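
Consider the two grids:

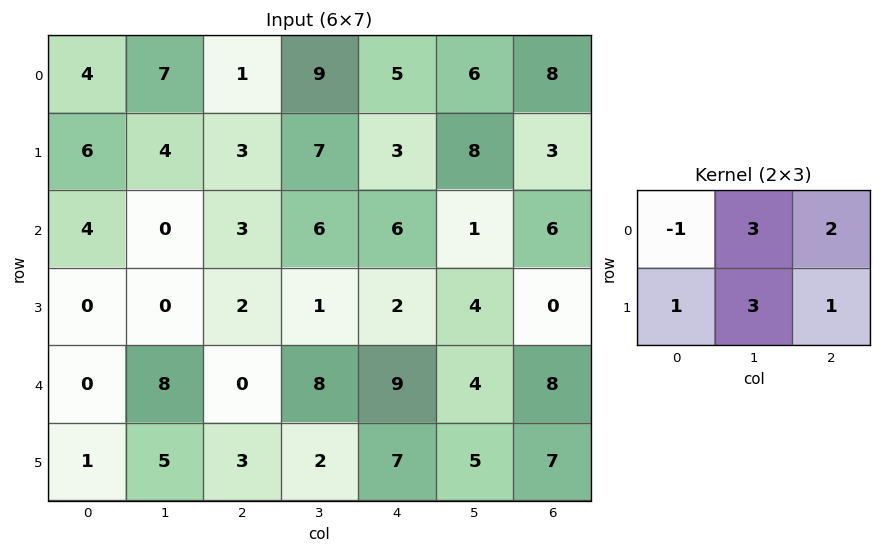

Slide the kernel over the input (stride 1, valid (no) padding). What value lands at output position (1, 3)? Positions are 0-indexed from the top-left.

43

The receptive field on the input at this output position is [7 3 8 / 6 6 1]. Elementwise product with the kernel and sum: 7·-1 + 3·3 + 8·2 + 6·1 + 6·3 + 1·1.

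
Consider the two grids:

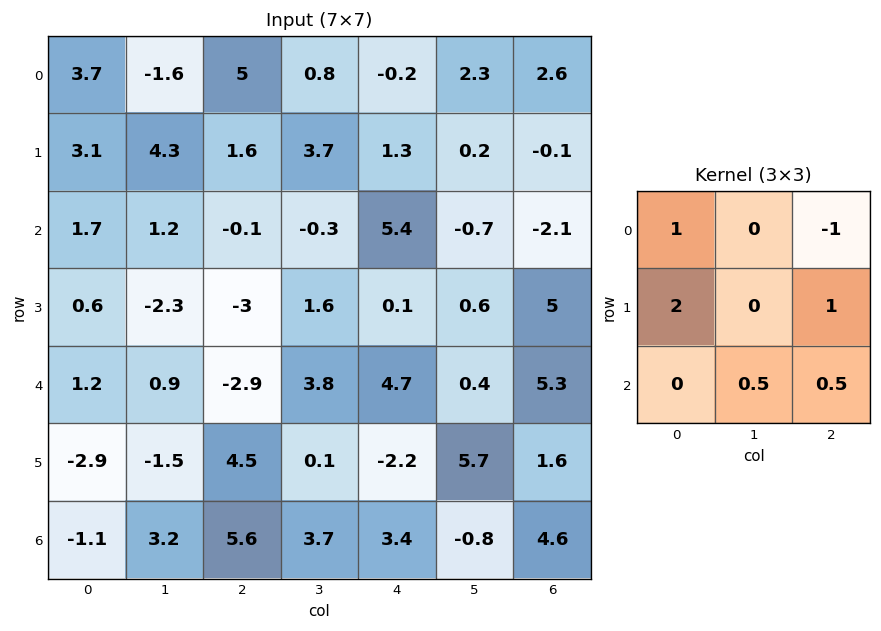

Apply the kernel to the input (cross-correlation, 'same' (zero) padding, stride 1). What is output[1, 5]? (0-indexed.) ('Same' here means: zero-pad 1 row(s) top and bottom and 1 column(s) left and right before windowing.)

-1.7

The receptive field on the zero-padded input at this output position is [-0.2 2.3 2.6 / 1.3 0.2 -0.1 / 5.4 -0.7 -2.1]. Elementwise product with the kernel and sum: -0.2·1 + 2.6·-1 + 1.3·2 + -0.1·1 + -0.7·0.5 + -2.1·0.5.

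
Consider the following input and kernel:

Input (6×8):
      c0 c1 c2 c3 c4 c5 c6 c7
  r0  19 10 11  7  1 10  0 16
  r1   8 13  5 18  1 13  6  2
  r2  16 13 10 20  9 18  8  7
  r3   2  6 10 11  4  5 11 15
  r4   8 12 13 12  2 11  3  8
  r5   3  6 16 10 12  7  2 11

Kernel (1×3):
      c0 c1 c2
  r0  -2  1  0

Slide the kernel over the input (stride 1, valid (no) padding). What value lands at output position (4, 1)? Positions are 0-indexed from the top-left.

-11

The receptive field on the input at this output position is [12 13 12]. Elementwise product with the kernel and sum: 12·-2 + 13·1.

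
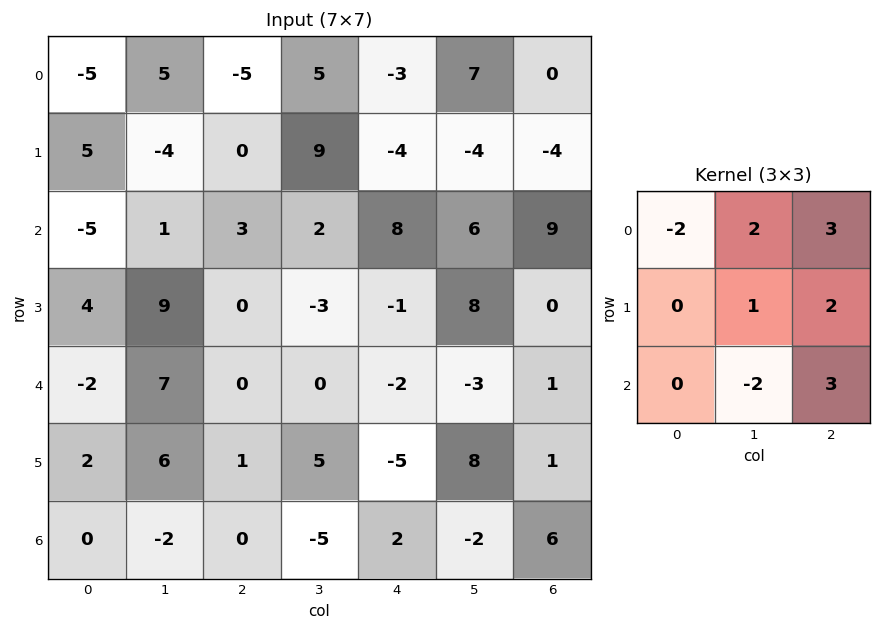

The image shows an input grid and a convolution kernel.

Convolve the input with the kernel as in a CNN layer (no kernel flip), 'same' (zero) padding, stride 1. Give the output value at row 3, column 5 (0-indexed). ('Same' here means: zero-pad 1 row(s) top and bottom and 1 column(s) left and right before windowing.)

40

The receptive field on the zero-padded input at this output position is [8 6 9 / -1 8 0 / -2 -3 1]. Elementwise product with the kernel and sum: 8·-2 + 6·2 + 9·3 + 8·1 + 0·2 + -3·-2 + 1·3.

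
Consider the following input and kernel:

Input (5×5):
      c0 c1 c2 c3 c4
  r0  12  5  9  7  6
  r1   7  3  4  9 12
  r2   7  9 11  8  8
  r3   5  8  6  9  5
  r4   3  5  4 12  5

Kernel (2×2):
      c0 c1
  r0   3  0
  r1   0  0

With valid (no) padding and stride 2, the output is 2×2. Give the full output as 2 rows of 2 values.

Output[0,0]: The receptive field on the input at this output position is [12 5 / 7 3]. Elementwise product with the kernel and sum: 12·3.
Output[0,1]: The receptive field on the input at this output position is [9 7 / 4 9]. Elementwise product with the kernel and sum: 9·3.

36 27
21 33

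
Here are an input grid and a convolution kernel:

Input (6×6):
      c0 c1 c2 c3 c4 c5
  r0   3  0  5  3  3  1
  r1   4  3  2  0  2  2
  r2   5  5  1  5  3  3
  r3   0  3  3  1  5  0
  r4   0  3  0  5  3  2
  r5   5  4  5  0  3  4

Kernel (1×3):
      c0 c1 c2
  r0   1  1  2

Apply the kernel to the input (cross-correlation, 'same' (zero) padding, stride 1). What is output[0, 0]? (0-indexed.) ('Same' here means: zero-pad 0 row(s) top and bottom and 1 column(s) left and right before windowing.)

The receptive field on the zero-padded input at this output position is [0 3 0]. Elementwise product with the kernel and sum: 0·1 + 3·1 + 0·2.

3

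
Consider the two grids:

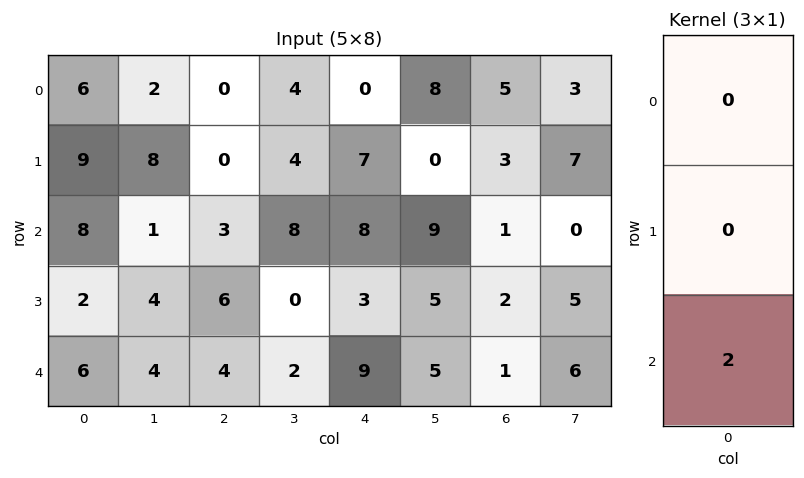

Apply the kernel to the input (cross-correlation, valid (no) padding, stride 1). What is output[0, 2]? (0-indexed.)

6

The receptive field on the input at this output position is [0 / 0 / 3]. Elementwise product with the kernel and sum: 3·2.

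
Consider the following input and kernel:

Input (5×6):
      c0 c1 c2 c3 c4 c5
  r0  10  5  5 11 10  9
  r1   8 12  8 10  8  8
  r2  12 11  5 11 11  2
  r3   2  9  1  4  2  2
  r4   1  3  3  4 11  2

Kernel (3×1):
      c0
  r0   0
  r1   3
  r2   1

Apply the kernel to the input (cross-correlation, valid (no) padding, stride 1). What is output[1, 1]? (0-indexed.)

The receptive field on the input at this output position is [12 / 11 / 9]. Elementwise product with the kernel and sum: 11·3 + 9·1.

42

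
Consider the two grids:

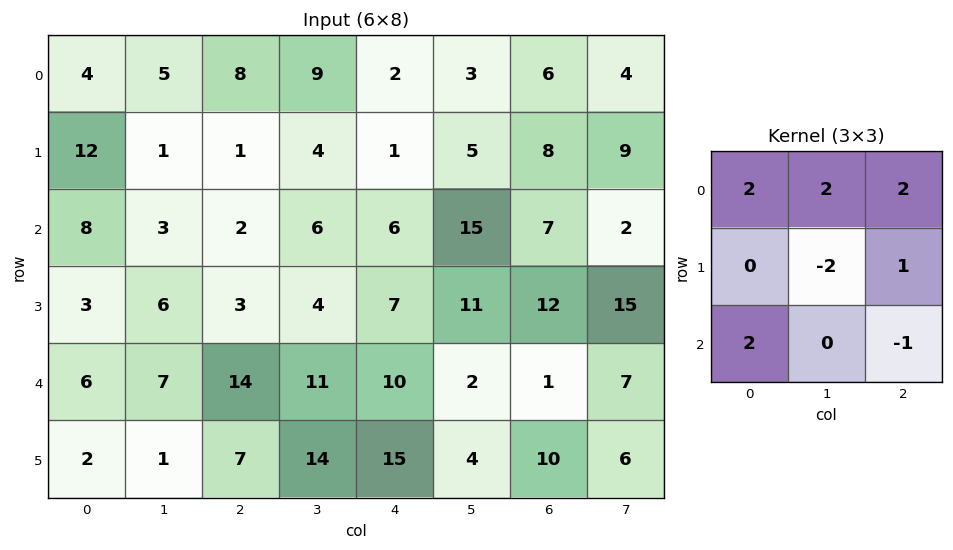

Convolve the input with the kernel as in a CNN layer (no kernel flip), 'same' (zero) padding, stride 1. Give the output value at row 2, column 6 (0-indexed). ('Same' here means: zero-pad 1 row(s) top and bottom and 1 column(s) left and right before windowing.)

The receptive field on the zero-padded input at this output position is [5 8 9 / 15 7 2 / 11 12 15]. Elementwise product with the kernel and sum: 5·2 + 8·2 + 9·2 + 7·-2 + 2·1 + 11·2 + 15·-1.

39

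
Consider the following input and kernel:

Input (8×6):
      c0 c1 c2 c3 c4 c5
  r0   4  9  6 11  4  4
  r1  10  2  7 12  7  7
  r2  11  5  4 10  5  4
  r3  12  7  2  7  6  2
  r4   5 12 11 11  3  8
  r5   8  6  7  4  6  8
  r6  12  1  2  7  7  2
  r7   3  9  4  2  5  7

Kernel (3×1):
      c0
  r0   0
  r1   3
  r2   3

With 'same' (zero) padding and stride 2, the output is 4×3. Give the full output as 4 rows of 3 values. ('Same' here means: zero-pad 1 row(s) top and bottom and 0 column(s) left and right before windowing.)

42 39 33
69 18 33
39 54 27
45 18 36

Output[0,0]: The receptive field on the zero-padded input at this output position is [0 / 4 / 10]. Elementwise product with the kernel and sum: 4·3 + 10·3.
Output[0,1]: The receptive field on the zero-padded input at this output position is [0 / 6 / 7]. Elementwise product with the kernel and sum: 6·3 + 7·3.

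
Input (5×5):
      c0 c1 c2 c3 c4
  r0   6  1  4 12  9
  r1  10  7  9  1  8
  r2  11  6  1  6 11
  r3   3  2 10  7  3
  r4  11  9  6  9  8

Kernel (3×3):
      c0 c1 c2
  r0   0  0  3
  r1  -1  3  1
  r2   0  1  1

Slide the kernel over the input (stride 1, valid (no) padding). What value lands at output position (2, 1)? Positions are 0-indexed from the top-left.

The receptive field on the input at this output position is [6 1 6 / 2 10 7 / 9 6 9]. Elementwise product with the kernel and sum: 6·3 + 2·-1 + 10·3 + 7·1 + 6·1 + 9·1.

68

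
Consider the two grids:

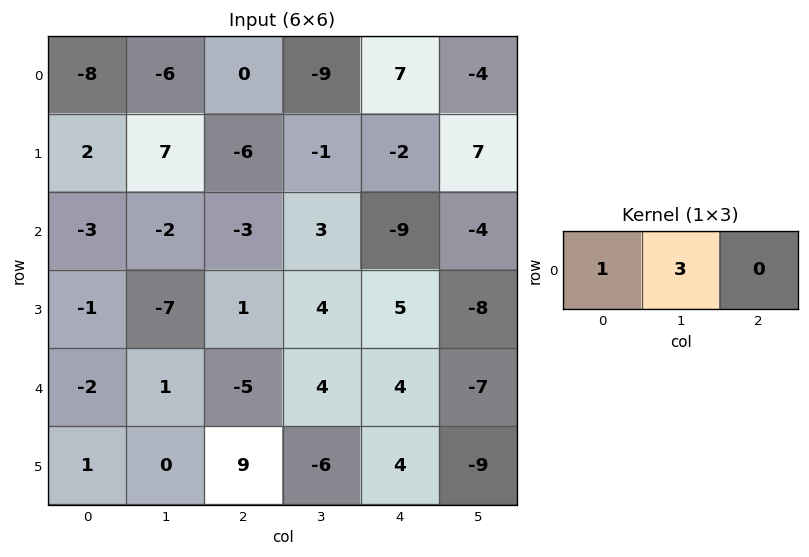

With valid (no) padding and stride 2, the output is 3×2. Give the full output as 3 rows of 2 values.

-26 -27
-9 6
1 7

Output[0,0]: The receptive field on the input at this output position is [-8 -6 0]. Elementwise product with the kernel and sum: -8·1 + -6·3.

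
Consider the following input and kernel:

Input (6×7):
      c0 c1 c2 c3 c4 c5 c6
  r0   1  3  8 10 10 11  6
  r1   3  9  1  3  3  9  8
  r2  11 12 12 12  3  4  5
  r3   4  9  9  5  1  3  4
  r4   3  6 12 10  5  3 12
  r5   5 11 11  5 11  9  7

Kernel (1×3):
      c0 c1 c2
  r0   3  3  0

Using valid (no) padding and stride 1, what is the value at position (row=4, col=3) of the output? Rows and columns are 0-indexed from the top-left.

The receptive field on the input at this output position is [10 5 3]. Elementwise product with the kernel and sum: 10·3 + 5·3.

45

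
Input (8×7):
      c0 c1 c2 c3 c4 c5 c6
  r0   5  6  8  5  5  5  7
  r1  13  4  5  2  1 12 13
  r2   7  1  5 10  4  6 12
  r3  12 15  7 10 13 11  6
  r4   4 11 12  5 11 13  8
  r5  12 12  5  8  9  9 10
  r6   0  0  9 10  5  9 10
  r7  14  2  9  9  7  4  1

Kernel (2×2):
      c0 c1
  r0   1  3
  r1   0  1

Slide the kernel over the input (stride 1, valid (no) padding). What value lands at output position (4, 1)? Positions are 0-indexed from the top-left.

The receptive field on the input at this output position is [11 12 / 12 5]. Elementwise product with the kernel and sum: 11·1 + 12·3 + 5·1.

52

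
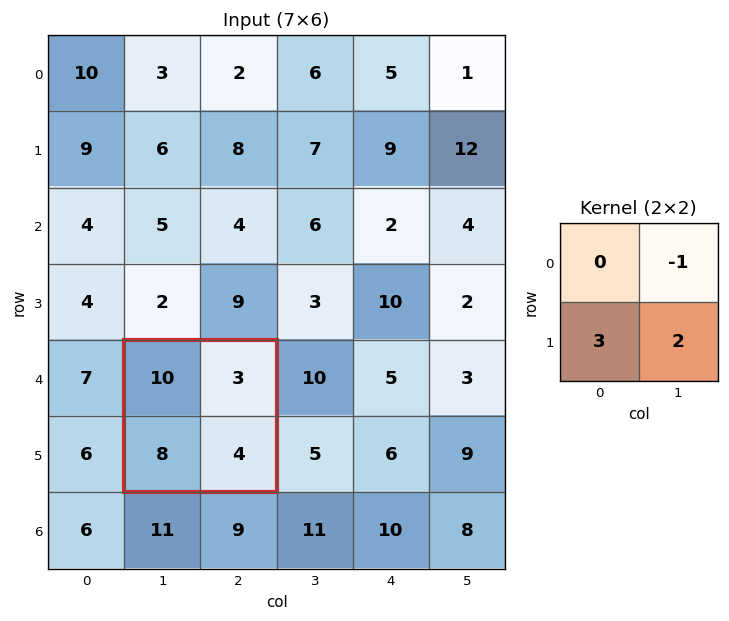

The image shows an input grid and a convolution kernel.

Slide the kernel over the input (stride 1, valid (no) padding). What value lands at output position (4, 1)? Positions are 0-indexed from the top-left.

The receptive field on the input at this output position is [10 3 / 8 4]. Elementwise product with the kernel and sum: 3·-1 + 8·3 + 4·2.

29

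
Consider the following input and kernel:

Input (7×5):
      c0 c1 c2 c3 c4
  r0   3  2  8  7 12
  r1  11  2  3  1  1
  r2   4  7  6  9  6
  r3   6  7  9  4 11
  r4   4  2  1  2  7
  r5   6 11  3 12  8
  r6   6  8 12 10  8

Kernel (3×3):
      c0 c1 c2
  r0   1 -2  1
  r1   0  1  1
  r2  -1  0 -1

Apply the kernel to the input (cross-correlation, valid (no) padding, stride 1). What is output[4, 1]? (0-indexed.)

The receptive field on the input at this output position is [2 1 2 / 11 3 12 / 8 12 10]. Elementwise product with the kernel and sum: 2·1 + 1·-2 + 2·1 + 3·1 + 12·1 + 8·-1 + 10·-1.

-1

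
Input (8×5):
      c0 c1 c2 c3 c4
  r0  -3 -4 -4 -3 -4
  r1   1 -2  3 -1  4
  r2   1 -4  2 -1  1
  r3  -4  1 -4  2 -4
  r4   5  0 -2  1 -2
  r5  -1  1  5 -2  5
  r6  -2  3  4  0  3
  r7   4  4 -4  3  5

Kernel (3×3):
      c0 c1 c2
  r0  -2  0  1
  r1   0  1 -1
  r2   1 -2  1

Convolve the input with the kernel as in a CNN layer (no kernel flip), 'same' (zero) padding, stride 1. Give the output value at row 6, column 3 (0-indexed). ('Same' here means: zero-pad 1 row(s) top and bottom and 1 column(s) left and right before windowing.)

The receptive field on the zero-padded input at this output position is [5 -2 5 / 4 0 3 / -4 3 5]. Elementwise product with the kernel and sum: 5·-2 + 5·1 + 0·1 + 3·-1 + -4·1 + 3·-2 + 5·1.

-13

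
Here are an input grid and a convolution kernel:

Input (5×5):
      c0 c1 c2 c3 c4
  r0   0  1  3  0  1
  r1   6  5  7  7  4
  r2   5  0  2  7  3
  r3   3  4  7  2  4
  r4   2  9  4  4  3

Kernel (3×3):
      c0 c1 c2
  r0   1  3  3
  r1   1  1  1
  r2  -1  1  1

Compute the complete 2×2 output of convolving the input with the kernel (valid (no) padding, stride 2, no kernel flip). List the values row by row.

27 32
36 48

Output[0,0]: The receptive field on the input at this output position is [0 1 3 / 6 5 7 / 5 0 2]. Elementwise product with the kernel and sum: 0·1 + 1·3 + 3·3 + 6·1 + 5·1 + 7·1 + 5·-1 + 0·1 + 2·1.
Output[0,1]: The receptive field on the input at this output position is [3 0 1 / 7 7 4 / 2 7 3]. Elementwise product with the kernel and sum: 3·1 + 0·3 + 1·3 + 7·1 + 7·1 + 4·1 + 2·-1 + 7·1 + 3·1.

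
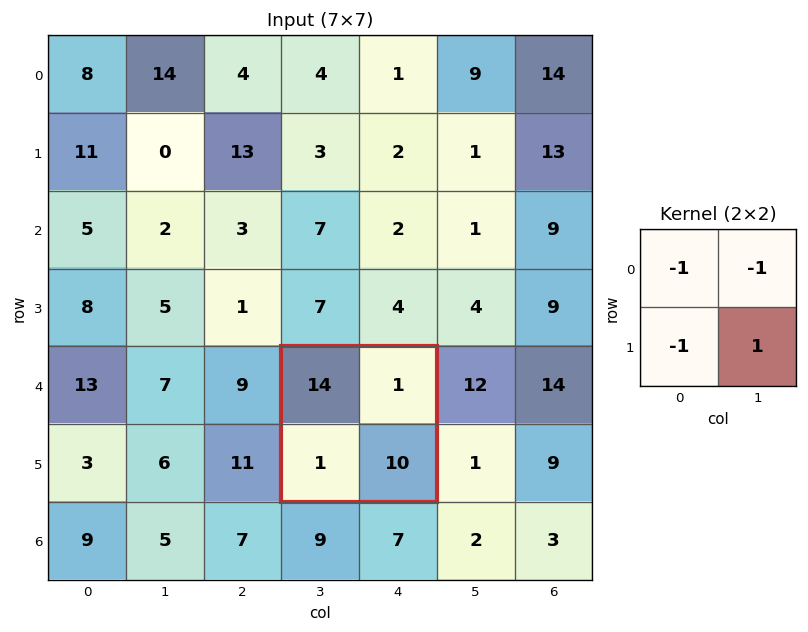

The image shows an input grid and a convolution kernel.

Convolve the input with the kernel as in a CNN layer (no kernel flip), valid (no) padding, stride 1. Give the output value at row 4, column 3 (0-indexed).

-6

The receptive field on the input at this output position is [14 1 / 1 10]. Elementwise product with the kernel and sum: 14·-1 + 1·-1 + 1·-1 + 10·1.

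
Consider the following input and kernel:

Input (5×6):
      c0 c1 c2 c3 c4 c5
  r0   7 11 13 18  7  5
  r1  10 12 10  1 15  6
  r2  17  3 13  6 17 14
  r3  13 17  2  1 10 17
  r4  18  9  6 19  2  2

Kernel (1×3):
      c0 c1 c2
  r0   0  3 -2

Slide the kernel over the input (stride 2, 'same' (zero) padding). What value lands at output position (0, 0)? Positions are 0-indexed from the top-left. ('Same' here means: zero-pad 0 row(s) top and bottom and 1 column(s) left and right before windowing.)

The receptive field on the zero-padded input at this output position is [0 7 11]. Elementwise product with the kernel and sum: 7·3 + 11·-2.

-1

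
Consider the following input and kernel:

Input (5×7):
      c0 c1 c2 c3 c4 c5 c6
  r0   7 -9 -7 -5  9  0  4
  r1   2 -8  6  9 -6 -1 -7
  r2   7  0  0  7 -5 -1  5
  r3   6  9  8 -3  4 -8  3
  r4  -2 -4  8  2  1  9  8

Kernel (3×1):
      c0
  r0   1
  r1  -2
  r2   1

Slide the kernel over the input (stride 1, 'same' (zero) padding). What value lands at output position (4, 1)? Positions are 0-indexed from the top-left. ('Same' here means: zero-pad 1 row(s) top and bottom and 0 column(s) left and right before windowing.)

17

The receptive field on the zero-padded input at this output position is [9 / -4 / 0]. Elementwise product with the kernel and sum: 9·1 + -4·-2 + 0·1.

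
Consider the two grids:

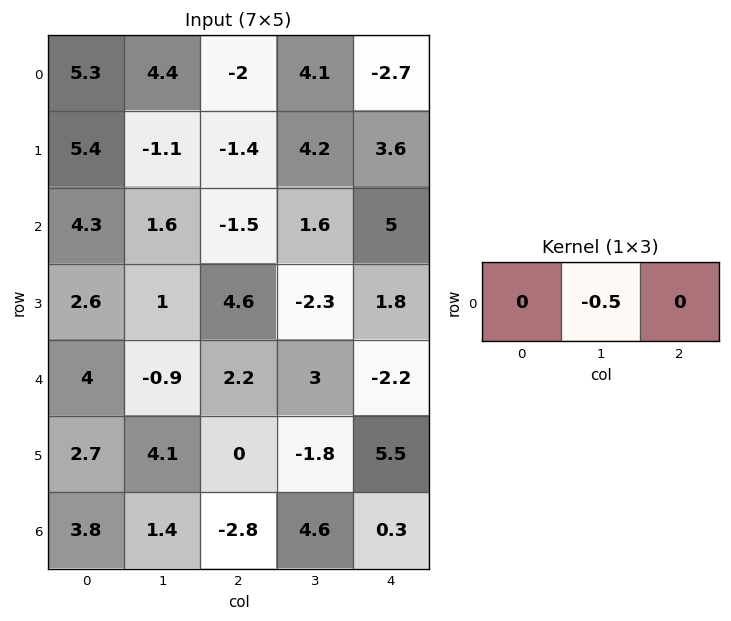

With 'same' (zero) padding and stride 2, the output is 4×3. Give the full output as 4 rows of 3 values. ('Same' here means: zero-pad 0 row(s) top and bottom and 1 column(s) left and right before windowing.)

Output[0,0]: The receptive field on the zero-padded input at this output position is [0 5.3 4.4]. Elementwise product with the kernel and sum: 5.3·-0.5.
Output[0,1]: The receptive field on the zero-padded input at this output position is [4.4 -2 4.1]. Elementwise product with the kernel and sum: -2·-0.5.

-2.65 1 1.35
-2.15 0.75 -2.5
-2 -1.1 1.1
-1.9 1.4 -0.15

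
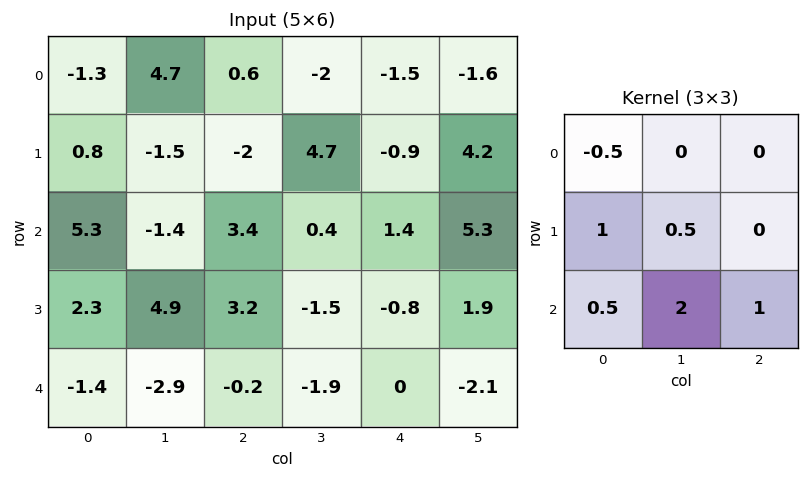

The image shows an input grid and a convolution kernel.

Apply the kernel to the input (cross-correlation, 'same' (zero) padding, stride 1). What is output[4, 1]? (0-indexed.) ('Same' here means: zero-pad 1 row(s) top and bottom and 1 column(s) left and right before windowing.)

-4

The receptive field on the zero-padded input at this output position is [2.3 4.9 3.2 / -1.4 -2.9 -0.2 / 0 0 0]. Elementwise product with the kernel and sum: 2.3·-0.5 + -1.4·1 + -2.9·0.5 + 0·0.5 + 0·2 + 0·1.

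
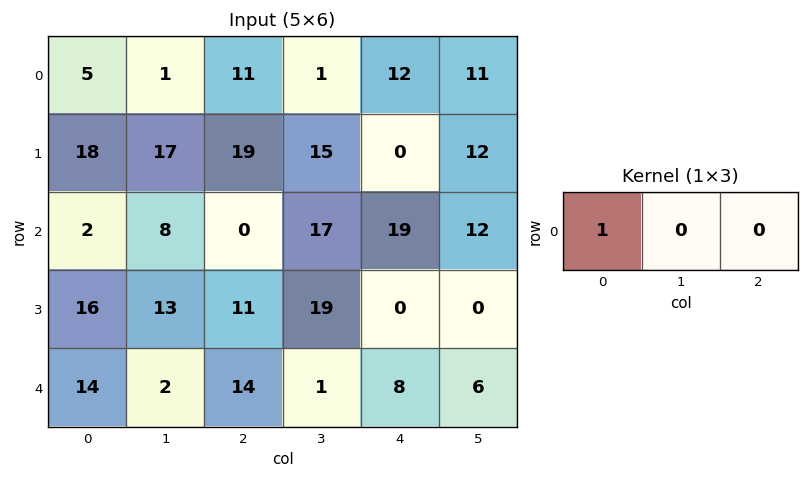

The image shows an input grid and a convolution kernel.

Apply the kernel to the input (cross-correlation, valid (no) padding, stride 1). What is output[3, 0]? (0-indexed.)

16

The receptive field on the input at this output position is [16 13 11]. Elementwise product with the kernel and sum: 16·1.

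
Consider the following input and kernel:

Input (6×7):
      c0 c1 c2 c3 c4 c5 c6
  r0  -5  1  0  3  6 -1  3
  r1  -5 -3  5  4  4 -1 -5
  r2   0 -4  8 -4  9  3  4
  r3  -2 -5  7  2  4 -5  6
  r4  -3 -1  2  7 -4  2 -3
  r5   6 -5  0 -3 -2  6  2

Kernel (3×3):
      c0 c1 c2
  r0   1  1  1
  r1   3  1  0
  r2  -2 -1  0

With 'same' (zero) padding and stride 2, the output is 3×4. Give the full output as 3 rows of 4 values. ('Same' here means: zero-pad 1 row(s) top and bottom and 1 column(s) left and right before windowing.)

0 4 3 7
-6 5 -4 11
-16 13 26 -10

Output[0,0]: The receptive field on the zero-padded input at this output position is [0 0 0 / 0 -5 1 / 0 -5 -3]. Elementwise product with the kernel and sum: 0·1 + 0·1 + 0·1 + 0·3 + -5·1 + 0·-2 + -5·-1.
Output[0,1]: The receptive field on the zero-padded input at this output position is [0 0 0 / 1 0 3 / -3 5 4]. Elementwise product with the kernel and sum: 0·1 + 0·1 + 0·1 + 1·3 + 0·1 + -3·-2 + 5·-1.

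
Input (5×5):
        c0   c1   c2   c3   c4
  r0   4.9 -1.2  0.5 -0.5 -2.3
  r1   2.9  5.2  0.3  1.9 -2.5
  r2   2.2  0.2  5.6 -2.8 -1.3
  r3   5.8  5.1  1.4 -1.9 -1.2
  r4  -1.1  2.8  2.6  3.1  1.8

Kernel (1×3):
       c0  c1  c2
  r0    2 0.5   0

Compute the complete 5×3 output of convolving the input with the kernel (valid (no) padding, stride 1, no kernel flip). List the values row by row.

Output[0,0]: The receptive field on the input at this output position is [4.9 -1.2 0.5]. Elementwise product with the kernel and sum: 4.9·2 + -1.2·0.5.

9.2 -2.15 0.75
8.4 10.55 1.55
4.5 3.2 9.8
14.15 10.9 1.85
-0.8 6.9 6.75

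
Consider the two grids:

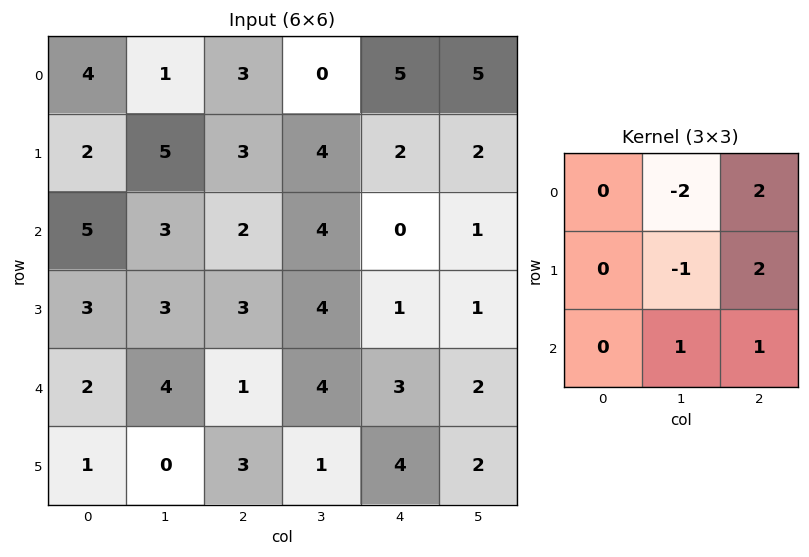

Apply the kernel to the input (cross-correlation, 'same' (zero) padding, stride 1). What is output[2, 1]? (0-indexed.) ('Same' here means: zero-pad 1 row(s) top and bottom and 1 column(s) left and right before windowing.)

3

The receptive field on the zero-padded input at this output position is [2 5 3 / 5 3 2 / 3 3 3]. Elementwise product with the kernel and sum: 5·-2 + 3·2 + 3·-1 + 2·2 + 3·1 + 3·1.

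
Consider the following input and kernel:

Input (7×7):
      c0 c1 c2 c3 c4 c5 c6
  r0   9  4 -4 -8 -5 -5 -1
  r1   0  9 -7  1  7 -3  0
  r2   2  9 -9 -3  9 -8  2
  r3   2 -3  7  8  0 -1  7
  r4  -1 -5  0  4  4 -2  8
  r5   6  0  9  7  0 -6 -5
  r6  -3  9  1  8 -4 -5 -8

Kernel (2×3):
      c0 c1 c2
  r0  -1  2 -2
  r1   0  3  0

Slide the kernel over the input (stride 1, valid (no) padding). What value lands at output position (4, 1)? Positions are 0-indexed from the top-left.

The receptive field on the input at this output position is [-5 0 4 / 0 9 7]. Elementwise product with the kernel and sum: -5·-1 + 0·2 + 4·-2 + 9·3.

24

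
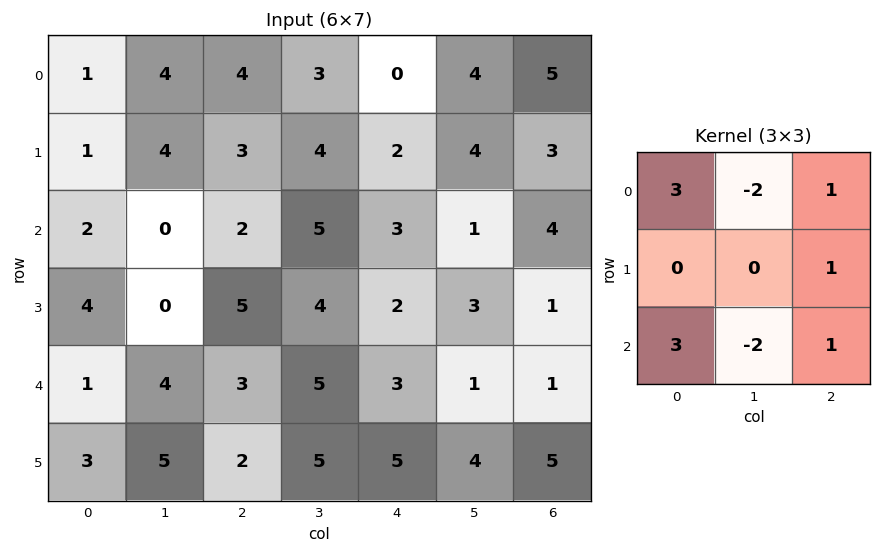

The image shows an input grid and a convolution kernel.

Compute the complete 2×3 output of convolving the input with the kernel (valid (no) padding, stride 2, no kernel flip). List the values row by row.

10 7 11
11 3 20

Output[0,0]: The receptive field on the input at this output position is [1 4 4 / 1 4 3 / 2 0 2]. Elementwise product with the kernel and sum: 1·3 + 4·-2 + 4·1 + 3·1 + 2·3 + 0·-2 + 2·1.
Output[0,1]: The receptive field on the input at this output position is [4 3 0 / 3 4 2 / 2 5 3]. Elementwise product with the kernel and sum: 4·3 + 3·-2 + 0·1 + 2·1 + 2·3 + 5·-2 + 3·1.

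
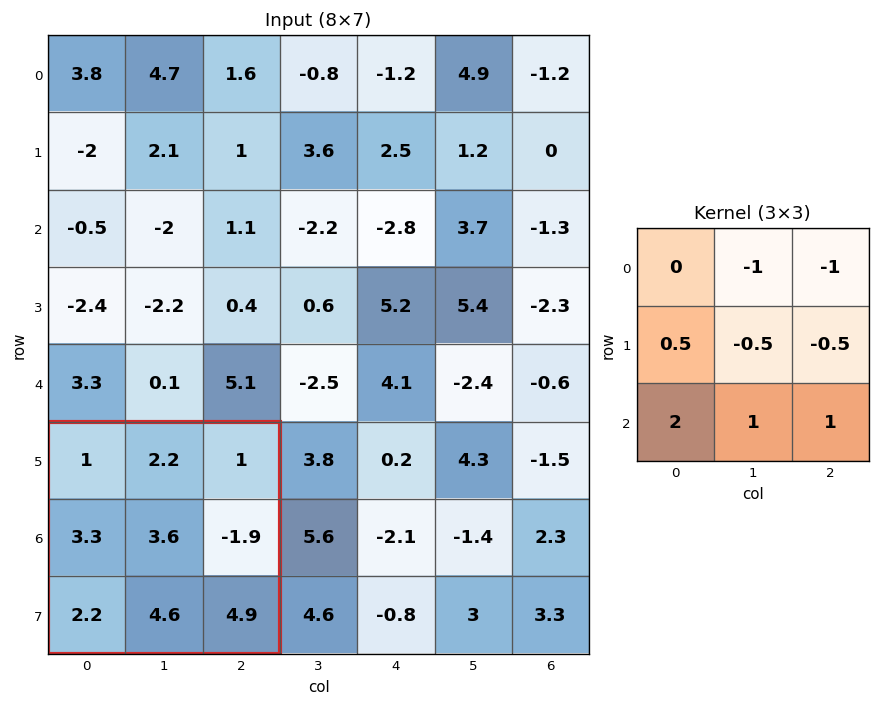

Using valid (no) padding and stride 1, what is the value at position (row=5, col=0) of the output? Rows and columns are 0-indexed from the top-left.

11.5

The receptive field on the input at this output position is [1 2.2 1 / 3.3 3.6 -1.9 / 2.2 4.6 4.9]. Elementwise product with the kernel and sum: 2.2·-1 + 1·-1 + 3.3·0.5 + 3.6·-0.5 + -1.9·-0.5 + 2.2·2 + 4.6·1 + 4.9·1.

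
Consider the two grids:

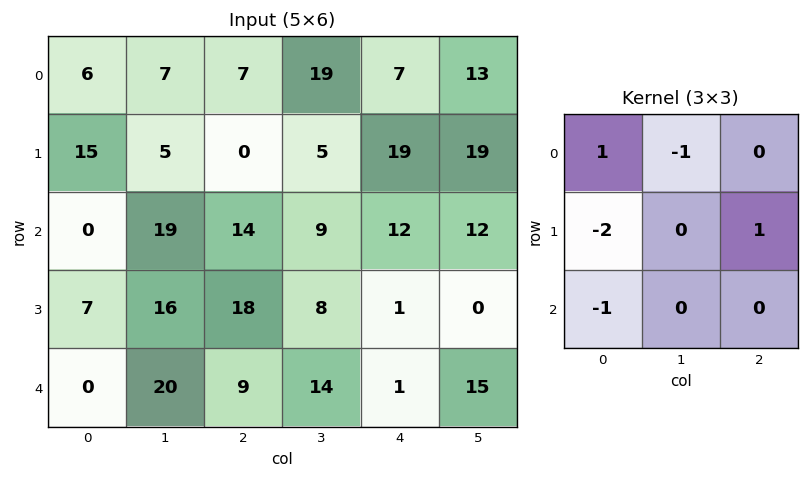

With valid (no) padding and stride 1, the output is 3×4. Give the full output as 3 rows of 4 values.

-31 -24 -7 12
17 -40 -39 -28
-15 -39 -39 -33

Output[0,0]: The receptive field on the input at this output position is [6 7 7 / 15 5 0 / 0 19 14]. Elementwise product with the kernel and sum: 6·1 + 7·-1 + 15·-2 + 0·1 + 0·-1.
Output[0,1]: The receptive field on the input at this output position is [7 7 19 / 5 0 5 / 19 14 9]. Elementwise product with the kernel and sum: 7·1 + 7·-1 + 5·-2 + 5·1 + 19·-1.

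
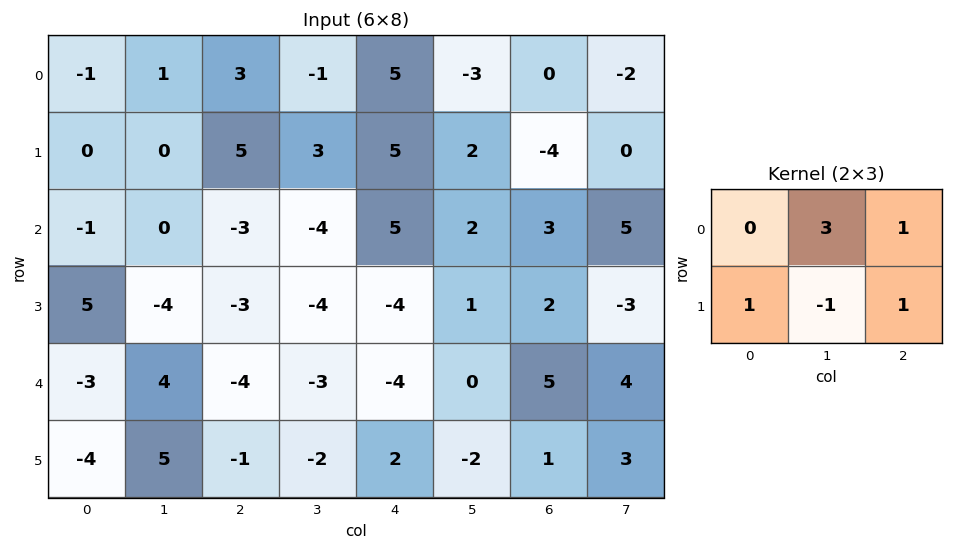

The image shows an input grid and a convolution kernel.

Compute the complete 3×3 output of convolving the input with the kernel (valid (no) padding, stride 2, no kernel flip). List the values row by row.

Output[0,0]: The receptive field on the input at this output position is [-1 1 3 / 0 0 5]. Elementwise product with the kernel and sum: 1·3 + 3·1 + 0·1 + 0·-1 + 5·1.

11 9 -10
3 -10 6
-2 -10 10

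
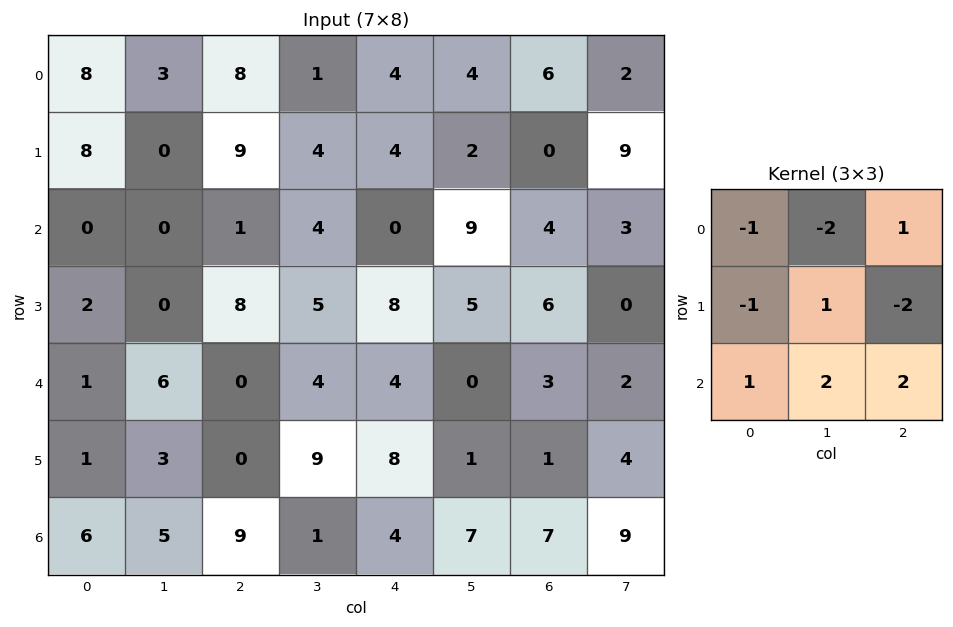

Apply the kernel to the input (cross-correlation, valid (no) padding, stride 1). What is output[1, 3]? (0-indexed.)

The receptive field on the input at this output position is [4 4 2 / 4 0 9 / 5 8 5]. Elementwise product with the kernel and sum: 4·-1 + 4·-2 + 2·1 + 4·-1 + 0·1 + 9·-2 + 5·1 + 8·2 + 5·2.

-1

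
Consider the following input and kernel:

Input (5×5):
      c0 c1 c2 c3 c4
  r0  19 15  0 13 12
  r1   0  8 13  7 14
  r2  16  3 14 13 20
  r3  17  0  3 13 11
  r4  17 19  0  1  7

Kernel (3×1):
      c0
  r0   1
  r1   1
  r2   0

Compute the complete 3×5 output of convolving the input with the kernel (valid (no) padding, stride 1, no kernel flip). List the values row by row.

19 23 13 20 26
16 11 27 20 34
33 3 17 26 31

Output[0,0]: The receptive field on the input at this output position is [19 / 0 / 16]. Elementwise product with the kernel and sum: 19·1 + 0·1.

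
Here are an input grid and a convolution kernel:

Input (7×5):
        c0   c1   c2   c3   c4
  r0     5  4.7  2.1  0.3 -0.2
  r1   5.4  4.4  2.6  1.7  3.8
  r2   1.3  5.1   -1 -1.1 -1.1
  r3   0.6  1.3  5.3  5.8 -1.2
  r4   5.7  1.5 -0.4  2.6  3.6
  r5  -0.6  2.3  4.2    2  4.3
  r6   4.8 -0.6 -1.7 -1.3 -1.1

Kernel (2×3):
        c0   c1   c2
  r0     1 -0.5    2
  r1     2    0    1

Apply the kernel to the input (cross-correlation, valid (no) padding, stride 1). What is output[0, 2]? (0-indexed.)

10.55

The receptive field on the input at this output position is [2.1 0.3 -0.2 / 2.6 1.7 3.8]. Elementwise product with the kernel and sum: 2.1·1 + 0.3·-0.5 + -0.2·2 + 2.6·2 + 3.8·1.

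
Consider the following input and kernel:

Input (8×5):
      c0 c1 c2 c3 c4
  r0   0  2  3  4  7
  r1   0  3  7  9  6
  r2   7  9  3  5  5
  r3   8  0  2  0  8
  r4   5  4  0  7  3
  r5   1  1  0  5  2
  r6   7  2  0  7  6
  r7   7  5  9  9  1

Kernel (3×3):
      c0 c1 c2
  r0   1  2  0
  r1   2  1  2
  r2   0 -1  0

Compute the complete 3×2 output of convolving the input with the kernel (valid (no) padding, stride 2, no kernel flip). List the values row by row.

12 41
41 26
14 16

Output[0,0]: The receptive field on the input at this output position is [0 2 3 / 0 3 7 / 7 9 3]. Elementwise product with the kernel and sum: 0·1 + 2·2 + 0·2 + 3·1 + 7·2 + 9·-1.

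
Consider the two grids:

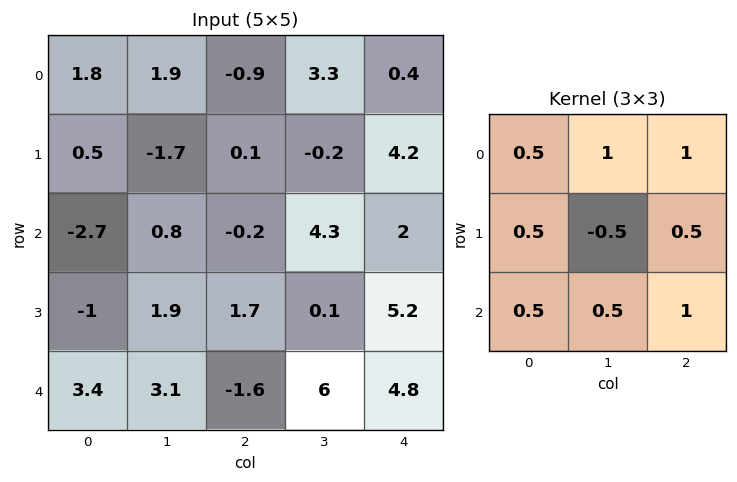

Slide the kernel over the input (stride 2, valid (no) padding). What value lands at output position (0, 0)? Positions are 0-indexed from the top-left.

1.9

The receptive field on the input at this output position is [1.8 1.9 -0.9 / 0.5 -1.7 0.1 / -2.7 0.8 -0.2]. Elementwise product with the kernel and sum: 1.8·0.5 + 1.9·1 + -0.9·1 + 0.5·0.5 + -1.7·-0.5 + 0.1·0.5 + -2.7·0.5 + 0.8·0.5 + -0.2·1.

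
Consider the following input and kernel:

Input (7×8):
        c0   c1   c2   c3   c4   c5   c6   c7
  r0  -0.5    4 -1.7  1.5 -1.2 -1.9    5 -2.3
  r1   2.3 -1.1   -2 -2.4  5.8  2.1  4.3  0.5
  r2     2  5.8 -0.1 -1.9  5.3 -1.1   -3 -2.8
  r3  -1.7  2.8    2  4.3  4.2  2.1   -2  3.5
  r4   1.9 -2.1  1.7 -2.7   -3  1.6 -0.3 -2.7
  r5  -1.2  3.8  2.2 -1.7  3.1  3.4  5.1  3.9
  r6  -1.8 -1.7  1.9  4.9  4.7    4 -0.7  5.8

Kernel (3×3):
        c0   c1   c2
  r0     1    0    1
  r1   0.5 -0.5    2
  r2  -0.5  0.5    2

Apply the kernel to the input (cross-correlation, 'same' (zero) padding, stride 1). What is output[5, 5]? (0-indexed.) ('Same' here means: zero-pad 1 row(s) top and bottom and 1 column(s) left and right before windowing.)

5

The receptive field on the zero-padded input at this output position is [-3 1.6 -0.3 / 3.1 3.4 5.1 / 4.7 4 -0.7]. Elementwise product with the kernel and sum: -3·1 + -0.3·1 + 3.1·0.5 + 3.4·-0.5 + 5.1·2 + 4.7·-0.5 + 4·0.5 + -0.7·2.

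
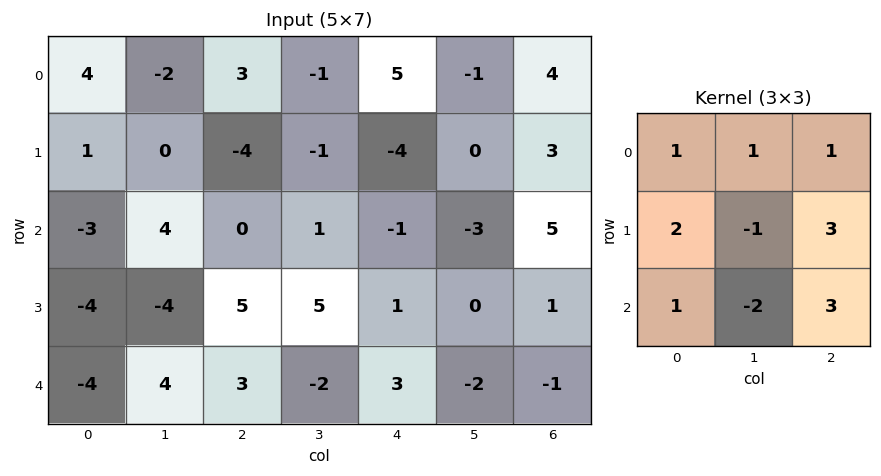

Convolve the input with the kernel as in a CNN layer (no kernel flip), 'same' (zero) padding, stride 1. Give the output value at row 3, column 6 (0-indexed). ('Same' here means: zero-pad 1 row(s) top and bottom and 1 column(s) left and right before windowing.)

The receptive field on the zero-padded input at this output position is [-3 5 0 / 0 1 0 / -2 -1 0]. Elementwise product with the kernel and sum: -3·1 + 5·1 + 0·1 + 0·2 + 1·-1 + 0·3 + -2·1 + -1·-2 + 0·3.

1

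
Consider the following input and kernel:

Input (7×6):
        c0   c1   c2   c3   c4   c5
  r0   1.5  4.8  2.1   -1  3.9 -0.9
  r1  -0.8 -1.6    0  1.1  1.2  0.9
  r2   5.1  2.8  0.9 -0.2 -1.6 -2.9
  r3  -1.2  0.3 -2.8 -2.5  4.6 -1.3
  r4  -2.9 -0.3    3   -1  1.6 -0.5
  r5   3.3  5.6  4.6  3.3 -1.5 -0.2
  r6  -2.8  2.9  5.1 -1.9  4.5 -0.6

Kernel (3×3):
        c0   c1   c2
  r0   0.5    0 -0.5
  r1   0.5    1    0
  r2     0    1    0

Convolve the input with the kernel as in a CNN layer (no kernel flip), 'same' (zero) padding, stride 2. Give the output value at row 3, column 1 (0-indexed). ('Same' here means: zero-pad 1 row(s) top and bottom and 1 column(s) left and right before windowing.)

The receptive field on the zero-padded input at this output position is [5.6 4.6 3.3 / 2.9 5.1 -1.9 / 0 0 0]. Elementwise product with the kernel and sum: 5.6·0.5 + 3.3·-0.5 + 2.9·0.5 + 5.1·1 + 0·1.

7.7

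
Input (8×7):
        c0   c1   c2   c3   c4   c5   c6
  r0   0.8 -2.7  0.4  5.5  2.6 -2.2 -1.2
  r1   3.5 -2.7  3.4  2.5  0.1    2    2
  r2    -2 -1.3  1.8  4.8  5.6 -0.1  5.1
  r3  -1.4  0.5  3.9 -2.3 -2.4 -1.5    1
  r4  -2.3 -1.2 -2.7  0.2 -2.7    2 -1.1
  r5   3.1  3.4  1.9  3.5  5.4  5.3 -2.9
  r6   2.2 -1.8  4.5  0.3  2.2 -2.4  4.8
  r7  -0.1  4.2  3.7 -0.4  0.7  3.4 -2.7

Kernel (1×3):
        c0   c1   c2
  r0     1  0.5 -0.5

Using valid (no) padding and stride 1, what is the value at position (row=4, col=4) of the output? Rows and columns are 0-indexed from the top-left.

The receptive field on the input at this output position is [-2.7 2 -1.1]. Elementwise product with the kernel and sum: -2.7·1 + 2·0.5 + -1.1·-0.5.

-1.15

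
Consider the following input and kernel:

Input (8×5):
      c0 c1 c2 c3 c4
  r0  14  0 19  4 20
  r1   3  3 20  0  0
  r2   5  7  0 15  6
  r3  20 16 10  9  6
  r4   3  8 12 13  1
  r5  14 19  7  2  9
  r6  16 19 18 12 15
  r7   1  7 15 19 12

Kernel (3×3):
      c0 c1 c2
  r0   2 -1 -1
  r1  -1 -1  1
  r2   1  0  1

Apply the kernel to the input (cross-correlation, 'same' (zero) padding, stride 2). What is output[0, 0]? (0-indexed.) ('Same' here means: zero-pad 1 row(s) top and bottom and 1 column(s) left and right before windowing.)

-11

The receptive field on the zero-padded input at this output position is [0 0 0 / 0 14 0 / 0 3 3]. Elementwise product with the kernel and sum: 0·2 + 0·-1 + 0·-1 + 0·-1 + 14·-1 + 0·1 + 0·1 + 3·1.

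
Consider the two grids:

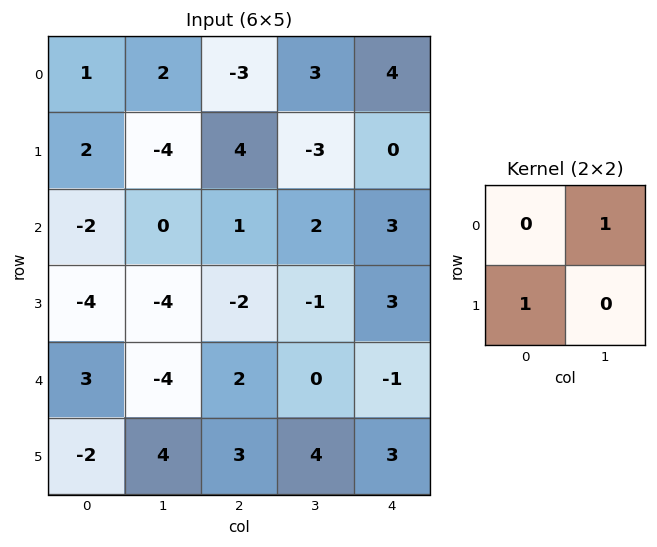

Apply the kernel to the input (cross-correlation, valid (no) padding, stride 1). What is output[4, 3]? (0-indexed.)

3

The receptive field on the input at this output position is [0 -1 / 4 3]. Elementwise product with the kernel and sum: -1·1 + 4·1.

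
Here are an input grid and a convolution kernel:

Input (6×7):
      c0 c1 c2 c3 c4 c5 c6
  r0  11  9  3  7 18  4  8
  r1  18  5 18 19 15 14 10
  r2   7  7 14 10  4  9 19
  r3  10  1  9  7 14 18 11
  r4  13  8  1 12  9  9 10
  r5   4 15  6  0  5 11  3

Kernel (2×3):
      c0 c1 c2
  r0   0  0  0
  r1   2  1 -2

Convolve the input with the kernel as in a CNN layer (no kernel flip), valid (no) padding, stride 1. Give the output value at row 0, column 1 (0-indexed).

-10

The receptive field on the input at this output position is [9 3 7 / 5 18 19]. Elementwise product with the kernel and sum: 5·2 + 18·1 + 19·-2.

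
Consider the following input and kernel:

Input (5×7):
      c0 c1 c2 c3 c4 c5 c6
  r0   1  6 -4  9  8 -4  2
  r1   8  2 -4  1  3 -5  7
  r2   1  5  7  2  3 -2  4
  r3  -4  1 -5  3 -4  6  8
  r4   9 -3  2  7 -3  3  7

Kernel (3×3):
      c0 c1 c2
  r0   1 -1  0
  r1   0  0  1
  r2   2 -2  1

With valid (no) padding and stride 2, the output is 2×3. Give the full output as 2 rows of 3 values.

-10 3 33
17 -12 8

Output[0,0]: The receptive field on the input at this output position is [1 6 -4 / 8 2 -4 / 1 5 7]. Elementwise product with the kernel and sum: 1·1 + 6·-1 + -4·1 + 1·2 + 5·-2 + 7·1.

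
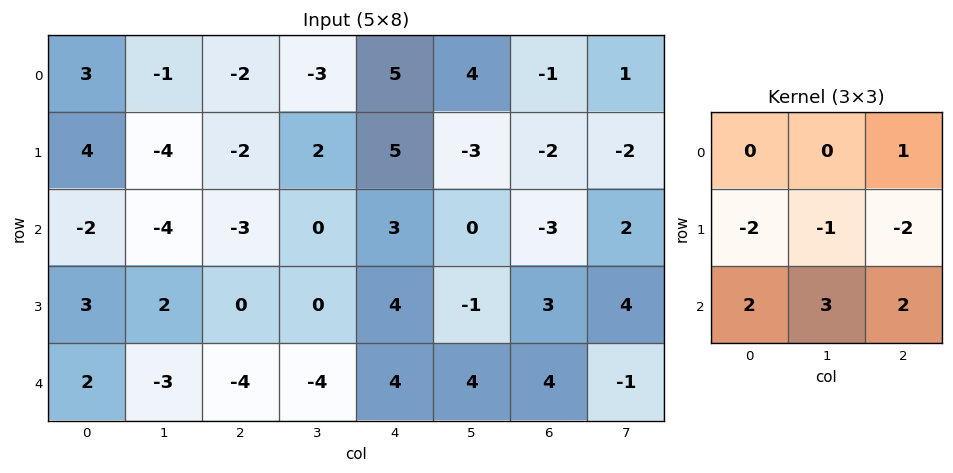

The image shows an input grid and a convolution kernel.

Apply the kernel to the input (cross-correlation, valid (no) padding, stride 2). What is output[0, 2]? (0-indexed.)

-4

The receptive field on the input at this output position is [5 4 -1 / 5 -3 -2 / 3 0 -3]. Elementwise product with the kernel and sum: -1·1 + 5·-2 + -3·-1 + -2·-2 + 3·2 + 0·3 + -3·2.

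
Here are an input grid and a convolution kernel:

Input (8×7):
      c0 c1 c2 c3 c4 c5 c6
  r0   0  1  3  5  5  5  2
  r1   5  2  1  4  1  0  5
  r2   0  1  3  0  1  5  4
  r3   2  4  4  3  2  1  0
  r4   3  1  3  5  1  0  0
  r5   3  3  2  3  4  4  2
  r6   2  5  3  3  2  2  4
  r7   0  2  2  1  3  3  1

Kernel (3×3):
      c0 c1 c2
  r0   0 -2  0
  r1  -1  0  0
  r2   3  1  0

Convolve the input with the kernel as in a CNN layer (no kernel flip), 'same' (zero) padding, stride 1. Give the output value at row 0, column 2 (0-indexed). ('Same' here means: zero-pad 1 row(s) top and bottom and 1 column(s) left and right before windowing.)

The receptive field on the zero-padded input at this output position is [0 0 0 / 1 3 5 / 2 1 4]. Elementwise product with the kernel and sum: 0·-2 + 1·-1 + 2·3 + 1·1.

6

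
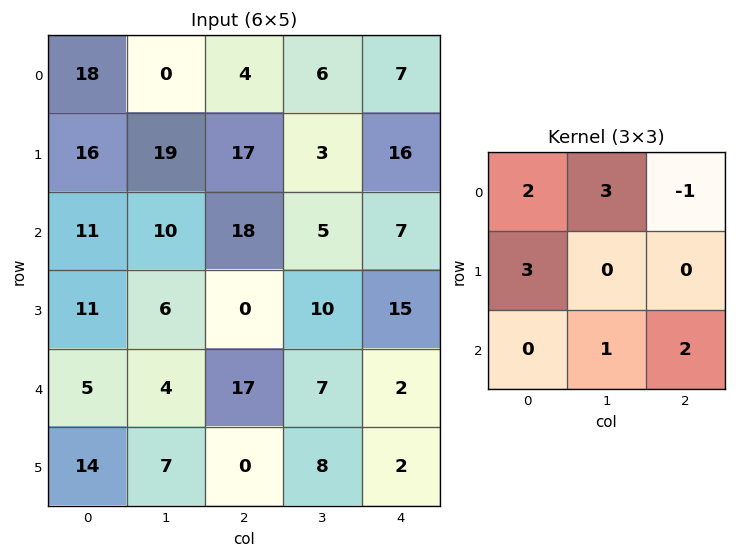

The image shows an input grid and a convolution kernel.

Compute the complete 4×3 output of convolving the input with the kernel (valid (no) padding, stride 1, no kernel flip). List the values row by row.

126 91 89
111 136 121
105 118 55
62 30 78

Output[0,0]: The receptive field on the input at this output position is [18 0 4 / 16 19 17 / 11 10 18]. Elementwise product with the kernel and sum: 18·2 + 0·3 + 4·-1 + 16·3 + 10·1 + 18·2.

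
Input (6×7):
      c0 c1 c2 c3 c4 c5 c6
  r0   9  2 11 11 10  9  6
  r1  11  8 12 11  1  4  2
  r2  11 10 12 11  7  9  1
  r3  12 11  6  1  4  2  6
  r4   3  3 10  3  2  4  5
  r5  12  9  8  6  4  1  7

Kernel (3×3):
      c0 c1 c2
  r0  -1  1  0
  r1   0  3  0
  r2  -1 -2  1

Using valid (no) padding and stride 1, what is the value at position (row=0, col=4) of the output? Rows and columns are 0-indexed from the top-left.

The receptive field on the input at this output position is [10 9 6 / 1 4 2 / 7 9 1]. Elementwise product with the kernel and sum: 10·-1 + 9·1 + 4·3 + 7·-1 + 9·-2 + 1·1.

-13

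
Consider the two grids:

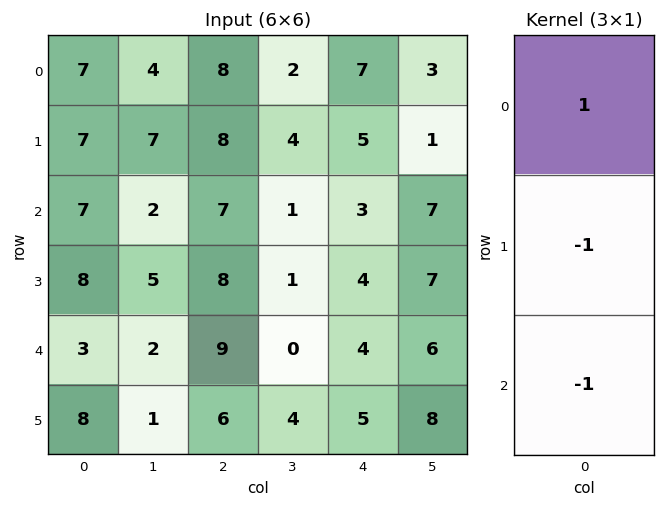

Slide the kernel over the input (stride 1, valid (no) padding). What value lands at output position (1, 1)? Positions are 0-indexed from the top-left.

0

The receptive field on the input at this output position is [7 / 2 / 5]. Elementwise product with the kernel and sum: 7·1 + 2·-1 + 5·-1.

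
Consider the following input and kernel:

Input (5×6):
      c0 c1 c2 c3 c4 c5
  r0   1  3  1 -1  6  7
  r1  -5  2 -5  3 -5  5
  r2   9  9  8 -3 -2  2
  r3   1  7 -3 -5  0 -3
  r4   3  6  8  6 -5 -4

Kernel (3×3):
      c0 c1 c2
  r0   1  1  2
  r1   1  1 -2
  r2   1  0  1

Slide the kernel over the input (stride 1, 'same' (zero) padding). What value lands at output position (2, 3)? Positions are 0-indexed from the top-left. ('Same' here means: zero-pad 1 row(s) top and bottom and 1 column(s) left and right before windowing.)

The receptive field on the zero-padded input at this output position is [-5 3 -5 / 8 -3 -2 / -3 -5 0]. Elementwise product with the kernel and sum: -5·1 + 3·1 + -5·2 + 8·1 + -3·1 + -2·-2 + -3·1 + 0·1.

-6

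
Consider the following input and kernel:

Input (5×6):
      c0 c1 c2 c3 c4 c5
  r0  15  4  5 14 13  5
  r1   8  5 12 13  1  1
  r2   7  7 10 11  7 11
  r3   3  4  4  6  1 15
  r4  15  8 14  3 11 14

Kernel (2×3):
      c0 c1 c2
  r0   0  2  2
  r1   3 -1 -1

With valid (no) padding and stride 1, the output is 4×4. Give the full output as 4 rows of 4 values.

25 28 76 73
38 50 40 19
35 44 41 38
39 27 42 16

Output[0,0]: The receptive field on the input at this output position is [15 4 5 / 8 5 12]. Elementwise product with the kernel and sum: 4·2 + 5·2 + 8·3 + 5·-1 + 12·-1.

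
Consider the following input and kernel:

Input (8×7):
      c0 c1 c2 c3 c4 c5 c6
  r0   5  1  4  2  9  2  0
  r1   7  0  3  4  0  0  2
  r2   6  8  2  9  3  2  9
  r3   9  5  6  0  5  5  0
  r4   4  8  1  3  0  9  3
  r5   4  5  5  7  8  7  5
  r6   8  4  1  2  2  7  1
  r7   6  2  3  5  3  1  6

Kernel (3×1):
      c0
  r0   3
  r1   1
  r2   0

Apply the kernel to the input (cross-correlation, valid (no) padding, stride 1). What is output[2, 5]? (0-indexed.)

The receptive field on the input at this output position is [2 / 5 / 9]. Elementwise product with the kernel and sum: 2·3 + 5·1.

11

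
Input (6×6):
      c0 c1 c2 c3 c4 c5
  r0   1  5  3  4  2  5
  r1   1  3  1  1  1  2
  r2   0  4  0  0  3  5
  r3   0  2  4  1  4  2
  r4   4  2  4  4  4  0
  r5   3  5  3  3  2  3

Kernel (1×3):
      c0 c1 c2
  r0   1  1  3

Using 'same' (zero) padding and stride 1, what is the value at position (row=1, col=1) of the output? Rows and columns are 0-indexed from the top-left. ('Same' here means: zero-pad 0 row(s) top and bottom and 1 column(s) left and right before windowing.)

The receptive field on the zero-padded input at this output position is [1 3 1]. Elementwise product with the kernel and sum: 1·1 + 3·1 + 1·3.

7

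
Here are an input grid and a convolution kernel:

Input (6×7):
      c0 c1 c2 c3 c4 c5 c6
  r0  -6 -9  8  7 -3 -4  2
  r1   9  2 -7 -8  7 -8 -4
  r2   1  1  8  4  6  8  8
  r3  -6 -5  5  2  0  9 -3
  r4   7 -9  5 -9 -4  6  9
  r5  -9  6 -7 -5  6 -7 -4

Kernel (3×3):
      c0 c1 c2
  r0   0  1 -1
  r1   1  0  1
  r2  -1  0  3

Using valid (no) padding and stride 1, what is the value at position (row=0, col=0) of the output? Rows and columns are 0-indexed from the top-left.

8

The receptive field on the input at this output position is [-6 -9 8 / 9 2 -7 / 1 1 8]. Elementwise product with the kernel and sum: -9·1 + 8·-1 + 9·1 + -7·1 + 1·-1 + 8·3.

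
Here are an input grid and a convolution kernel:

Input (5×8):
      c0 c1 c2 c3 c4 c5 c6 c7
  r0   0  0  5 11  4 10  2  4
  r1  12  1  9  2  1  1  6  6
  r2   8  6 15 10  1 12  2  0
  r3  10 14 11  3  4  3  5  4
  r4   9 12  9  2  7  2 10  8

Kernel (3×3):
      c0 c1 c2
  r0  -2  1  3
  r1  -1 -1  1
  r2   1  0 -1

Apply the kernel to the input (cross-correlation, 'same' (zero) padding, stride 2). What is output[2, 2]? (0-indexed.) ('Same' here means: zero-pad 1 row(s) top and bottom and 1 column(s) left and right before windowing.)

The receptive field on the zero-padded input at this output position is [3 4 3 / 2 7 2 / 0 0 0]. Elementwise product with the kernel and sum: 3·-2 + 4·1 + 3·3 + 2·-1 + 7·-1 + 2·1 + 0·1 + 0·-1.

0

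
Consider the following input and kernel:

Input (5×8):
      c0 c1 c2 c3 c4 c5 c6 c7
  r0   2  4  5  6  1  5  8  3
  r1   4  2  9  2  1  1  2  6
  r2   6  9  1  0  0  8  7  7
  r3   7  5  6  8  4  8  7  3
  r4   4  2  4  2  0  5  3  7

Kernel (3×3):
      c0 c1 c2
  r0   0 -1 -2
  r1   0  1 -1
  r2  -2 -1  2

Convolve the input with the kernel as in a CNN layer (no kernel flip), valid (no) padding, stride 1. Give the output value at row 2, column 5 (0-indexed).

-16

The receptive field on the input at this output position is [8 7 7 / 8 7 3 / 5 3 7]. Elementwise product with the kernel and sum: 7·-1 + 7·-2 + 7·1 + 3·-1 + 5·-2 + 3·-1 + 7·2.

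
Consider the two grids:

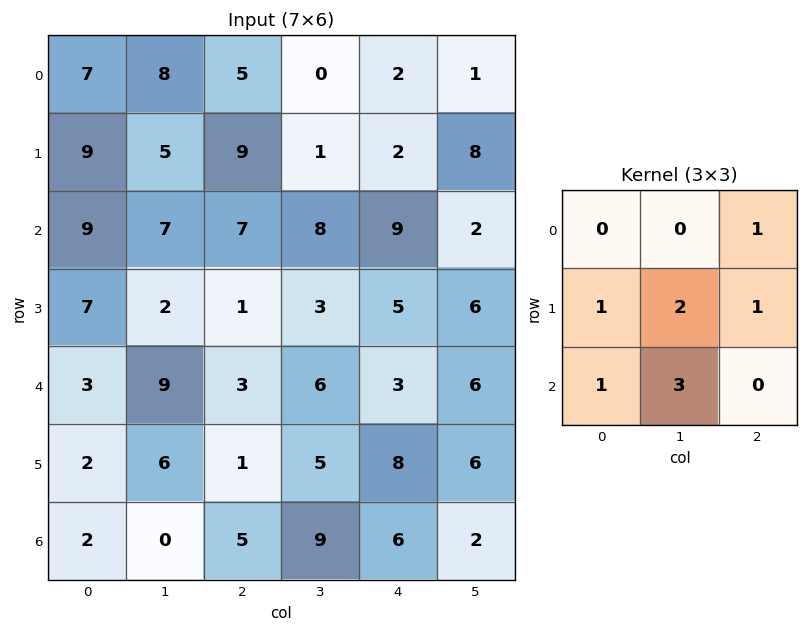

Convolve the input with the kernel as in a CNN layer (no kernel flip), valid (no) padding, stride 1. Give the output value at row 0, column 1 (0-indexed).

52

The receptive field on the input at this output position is [8 5 0 / 5 9 1 / 7 7 8]. Elementwise product with the kernel and sum: 0·1 + 5·1 + 9·2 + 1·1 + 7·1 + 7·3.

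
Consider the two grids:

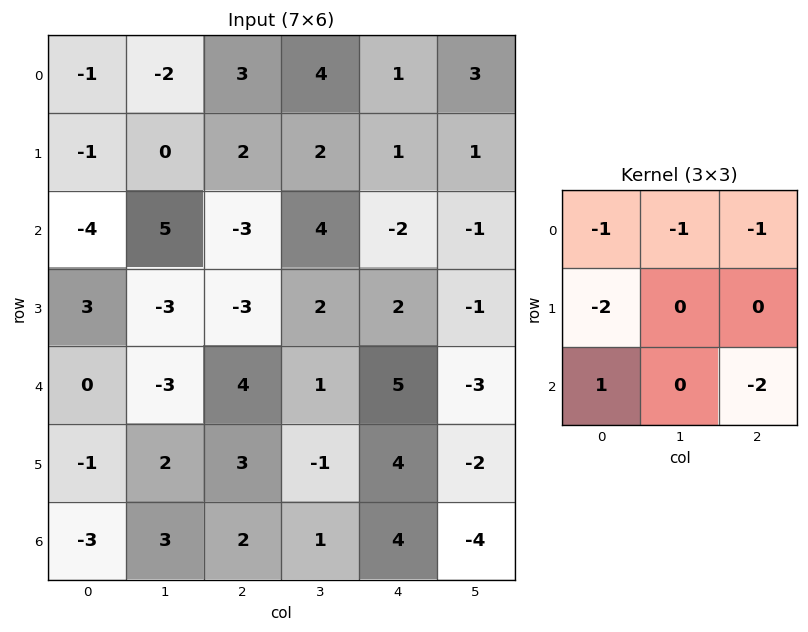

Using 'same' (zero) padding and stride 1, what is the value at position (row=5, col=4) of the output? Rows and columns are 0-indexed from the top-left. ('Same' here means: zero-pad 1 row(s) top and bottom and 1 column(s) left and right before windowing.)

8

The receptive field on the zero-padded input at this output position is [1 5 -3 / -1 4 -2 / 1 4 -4]. Elementwise product with the kernel and sum: 1·-1 + 5·-1 + -3·-1 + -1·-2 + 1·1 + -4·-2.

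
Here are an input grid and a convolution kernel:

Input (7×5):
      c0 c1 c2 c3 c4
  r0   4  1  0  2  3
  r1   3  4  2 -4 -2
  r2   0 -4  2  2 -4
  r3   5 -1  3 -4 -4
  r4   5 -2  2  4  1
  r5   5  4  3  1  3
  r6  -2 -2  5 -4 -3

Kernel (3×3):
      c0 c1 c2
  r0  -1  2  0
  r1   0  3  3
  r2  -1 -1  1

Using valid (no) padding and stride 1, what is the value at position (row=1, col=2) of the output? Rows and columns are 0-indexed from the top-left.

The receptive field on the input at this output position is [2 -4 -2 / 2 2 -4 / 3 -4 -4]. Elementwise product with the kernel and sum: 2·-1 + -4·2 + 2·3 + -4·3 + 3·-1 + -4·-1 + -4·1.

-19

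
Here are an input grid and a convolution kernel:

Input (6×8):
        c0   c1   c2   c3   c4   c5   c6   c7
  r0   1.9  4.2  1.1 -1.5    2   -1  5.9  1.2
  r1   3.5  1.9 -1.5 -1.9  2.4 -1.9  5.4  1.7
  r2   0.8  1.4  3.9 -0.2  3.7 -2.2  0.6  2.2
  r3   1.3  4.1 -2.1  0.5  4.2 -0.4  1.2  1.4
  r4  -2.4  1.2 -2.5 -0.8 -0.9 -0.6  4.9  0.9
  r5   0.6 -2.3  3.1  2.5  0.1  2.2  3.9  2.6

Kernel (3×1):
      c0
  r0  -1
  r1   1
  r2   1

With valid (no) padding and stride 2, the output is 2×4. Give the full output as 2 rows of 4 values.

Output[0,0]: The receptive field on the input at this output position is [1.9 / 3.5 / 0.8]. Elementwise product with the kernel and sum: 1.9·-1 + 3.5·1 + 0.8·1.

2.4 1.3 4.1 0.1
-1.9 -8.5 -0.4 5.5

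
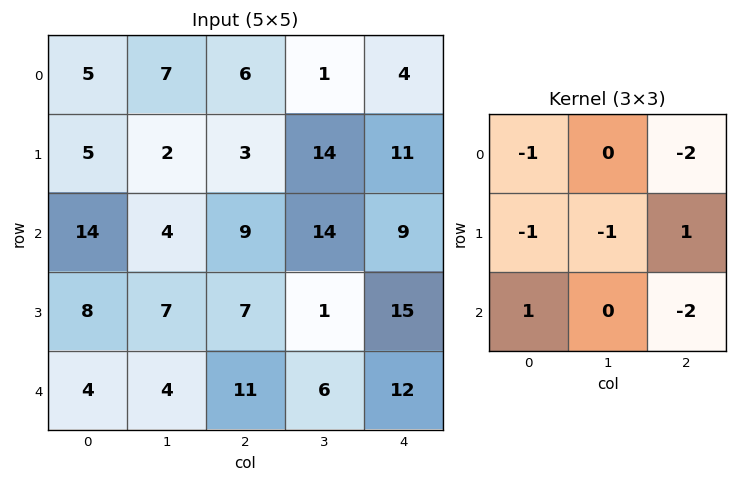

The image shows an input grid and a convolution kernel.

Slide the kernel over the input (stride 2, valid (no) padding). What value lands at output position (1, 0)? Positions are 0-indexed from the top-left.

The receptive field on the input at this output position is [14 4 9 / 8 7 7 / 4 4 11]. Elementwise product with the kernel and sum: 14·-1 + 9·-2 + 8·-1 + 7·-1 + 7·1 + 4·1 + 11·-2.

-58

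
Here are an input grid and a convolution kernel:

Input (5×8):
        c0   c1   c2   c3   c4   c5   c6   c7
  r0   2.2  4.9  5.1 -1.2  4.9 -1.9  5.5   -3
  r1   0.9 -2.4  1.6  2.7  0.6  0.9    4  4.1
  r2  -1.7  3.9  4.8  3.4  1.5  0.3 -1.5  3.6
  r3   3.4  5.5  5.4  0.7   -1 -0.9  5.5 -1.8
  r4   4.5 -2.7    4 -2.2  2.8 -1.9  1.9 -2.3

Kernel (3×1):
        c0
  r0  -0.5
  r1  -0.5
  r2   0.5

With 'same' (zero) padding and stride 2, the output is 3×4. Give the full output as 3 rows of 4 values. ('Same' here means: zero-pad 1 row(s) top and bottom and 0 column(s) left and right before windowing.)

-0.65 -1.75 -2.15 -0.75
2.1 -0.5 -1.55 1.5
-3.95 -4.7 -0.9 -3.7

Output[0,0]: The receptive field on the zero-padded input at this output position is [0 / 2.2 / 0.9]. Elementwise product with the kernel and sum: 0·-0.5 + 2.2·-0.5 + 0.9·0.5.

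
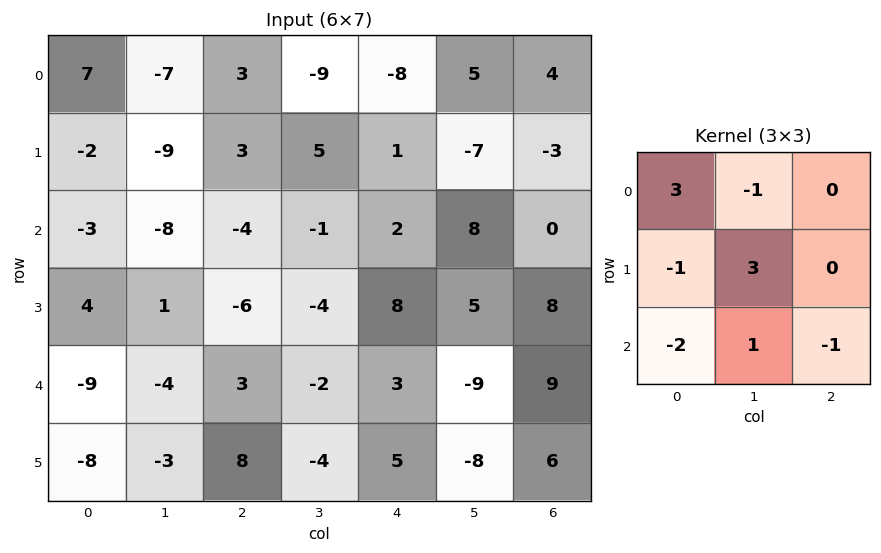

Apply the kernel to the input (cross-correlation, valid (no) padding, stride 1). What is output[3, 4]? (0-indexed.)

-35

The receptive field on the input at this output position is [8 5 8 / 3 -9 9 / 5 -8 6]. Elementwise product with the kernel and sum: 8·3 + 5·-1 + 3·-1 + -9·3 + 5·-2 + -8·1 + 6·-1.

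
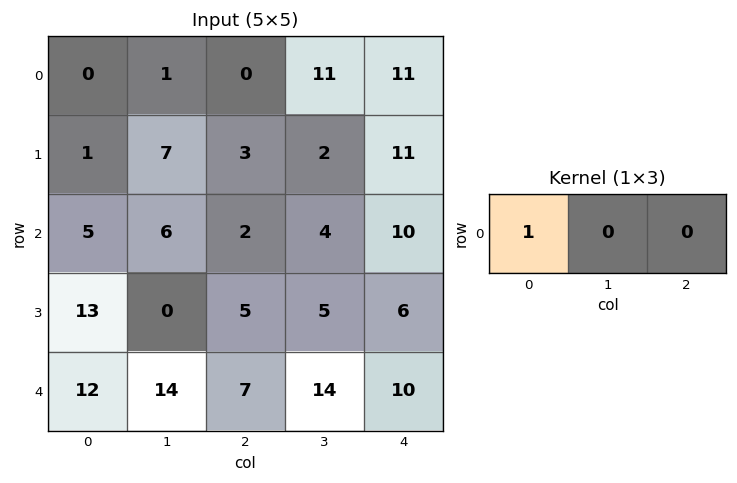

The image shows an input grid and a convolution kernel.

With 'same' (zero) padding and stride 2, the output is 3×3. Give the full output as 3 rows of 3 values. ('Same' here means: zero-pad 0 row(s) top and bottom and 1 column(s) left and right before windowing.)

Output[0,0]: The receptive field on the zero-padded input at this output position is [0 0 1]. Elementwise product with the kernel and sum: 0·1.
Output[0,1]: The receptive field on the zero-padded input at this output position is [1 0 11]. Elementwise product with the kernel and sum: 1·1.

0 1 11
0 6 4
0 14 14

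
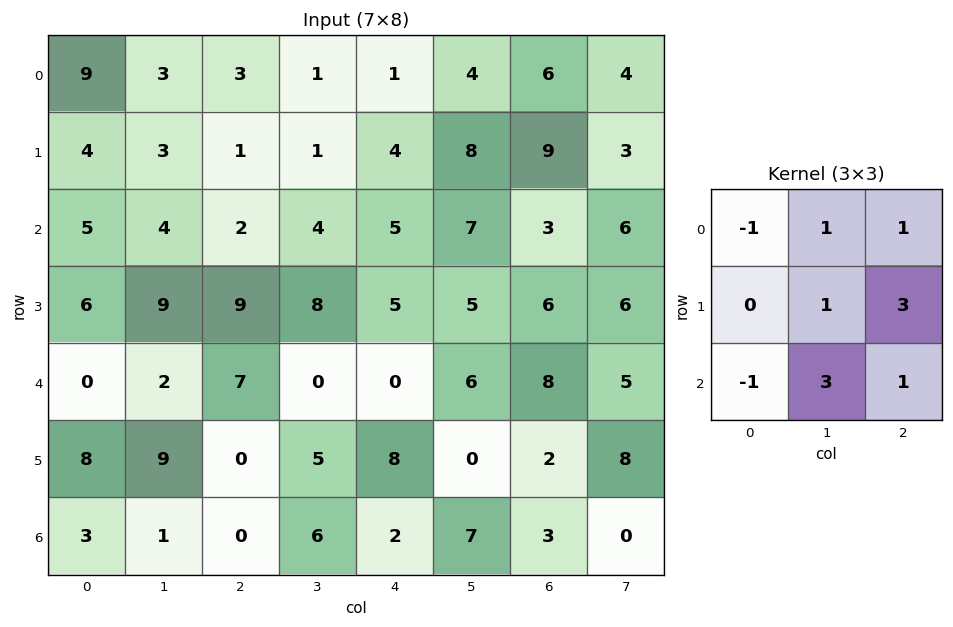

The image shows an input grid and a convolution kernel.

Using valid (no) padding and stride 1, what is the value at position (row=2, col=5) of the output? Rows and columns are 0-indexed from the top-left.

The receptive field on the input at this output position is [7 3 6 / 5 6 6 / 6 8 5]. Elementwise product with the kernel and sum: 7·-1 + 3·1 + 6·1 + 6·1 + 6·3 + 6·-1 + 8·3 + 5·1.

49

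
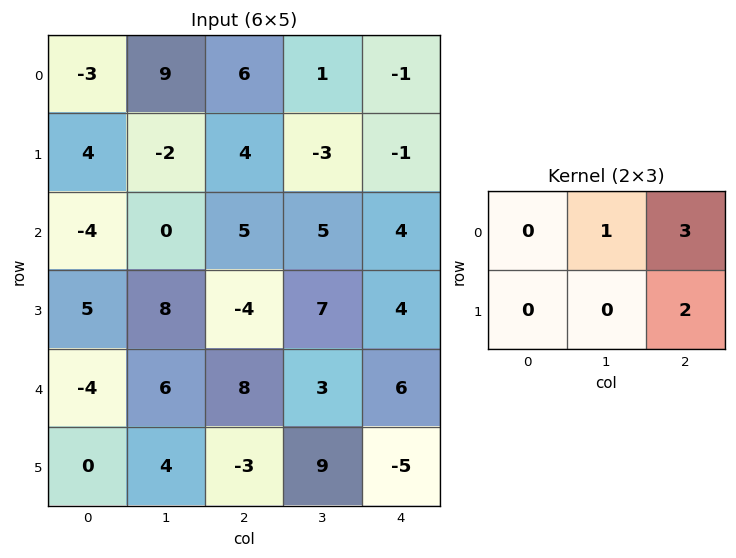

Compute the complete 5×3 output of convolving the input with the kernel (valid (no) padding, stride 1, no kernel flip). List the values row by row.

35 3 -4
20 5 2
7 34 25
12 23 31
24 35 11

Output[0,0]: The receptive field on the input at this output position is [-3 9 6 / 4 -2 4]. Elementwise product with the kernel and sum: 9·1 + 6·3 + 4·2.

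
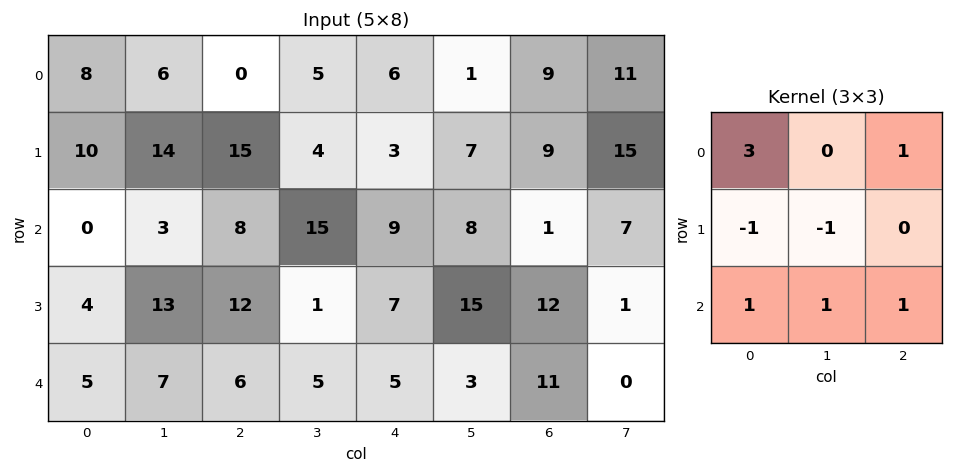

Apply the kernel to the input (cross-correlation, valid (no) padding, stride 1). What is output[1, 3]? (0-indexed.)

18

The receptive field on the input at this output position is [4 3 7 / 15 9 8 / 1 7 15]. Elementwise product with the kernel and sum: 4·3 + 7·1 + 15·-1 + 9·-1 + 1·1 + 7·1 + 15·1.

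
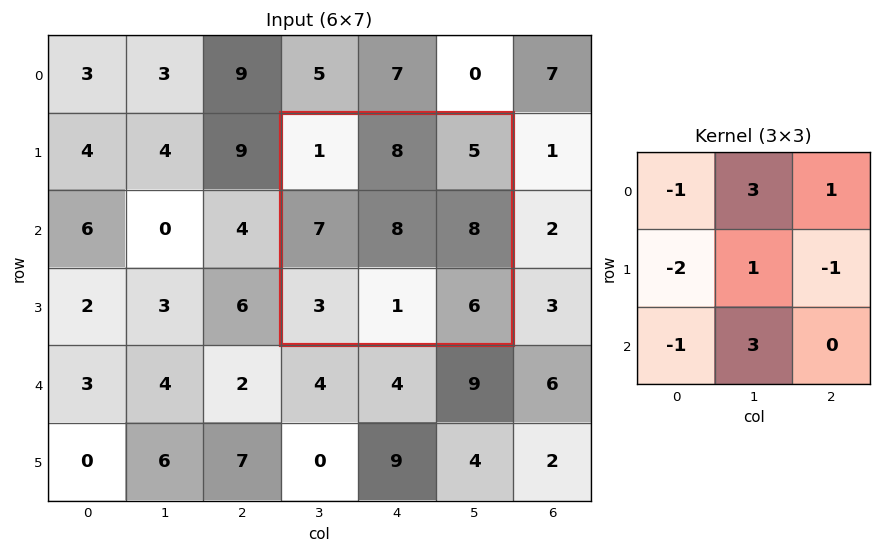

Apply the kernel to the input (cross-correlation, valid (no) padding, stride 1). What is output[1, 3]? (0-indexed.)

14

The receptive field on the input at this output position is [1 8 5 / 7 8 8 / 3 1 6]. Elementwise product with the kernel and sum: 1·-1 + 8·3 + 5·1 + 7·-2 + 8·1 + 8·-1 + 3·-1 + 1·3.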